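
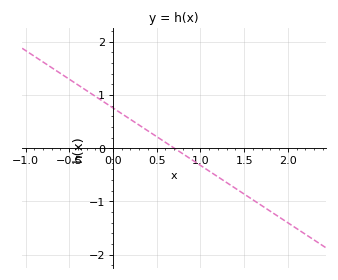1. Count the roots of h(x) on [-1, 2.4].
1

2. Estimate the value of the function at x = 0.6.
0.108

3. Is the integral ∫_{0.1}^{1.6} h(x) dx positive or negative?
negative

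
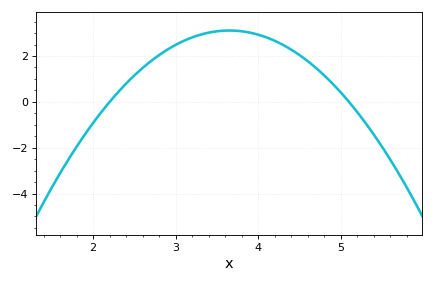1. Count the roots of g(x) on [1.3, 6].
2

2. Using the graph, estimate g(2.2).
0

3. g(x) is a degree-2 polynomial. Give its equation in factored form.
y = -1.48(x - 2.2)(x - 5.1)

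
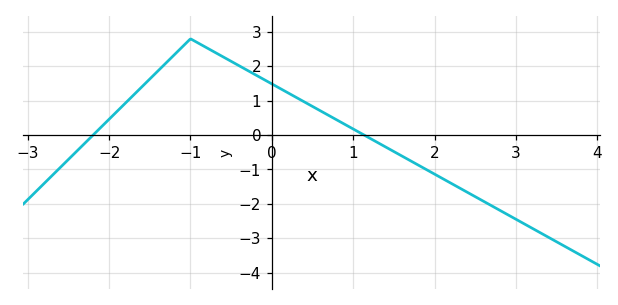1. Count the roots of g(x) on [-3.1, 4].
2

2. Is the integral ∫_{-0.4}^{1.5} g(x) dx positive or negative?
positive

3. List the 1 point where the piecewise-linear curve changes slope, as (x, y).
(-1, 2.8)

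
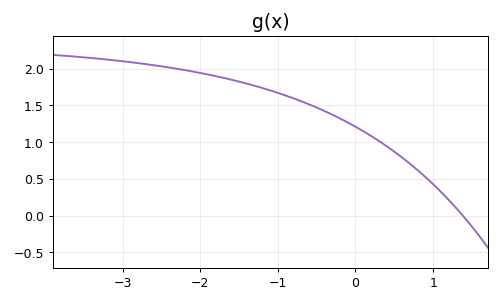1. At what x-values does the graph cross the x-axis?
1.4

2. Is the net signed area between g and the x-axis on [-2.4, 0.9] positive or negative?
positive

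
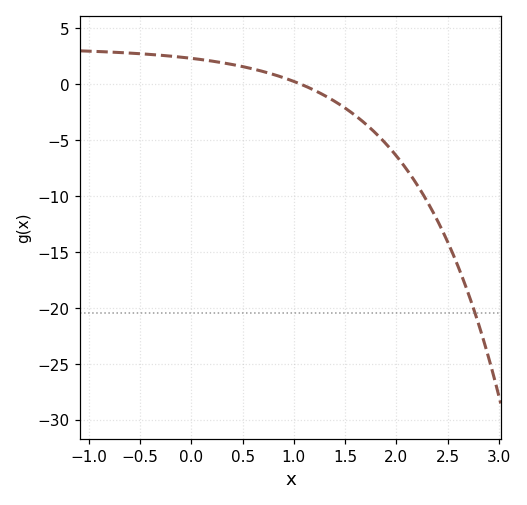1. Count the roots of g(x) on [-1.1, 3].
1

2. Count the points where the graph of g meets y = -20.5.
1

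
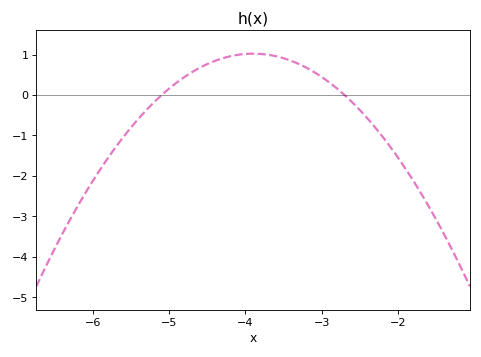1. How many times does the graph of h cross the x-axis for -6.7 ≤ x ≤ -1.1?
2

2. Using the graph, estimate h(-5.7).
-1.28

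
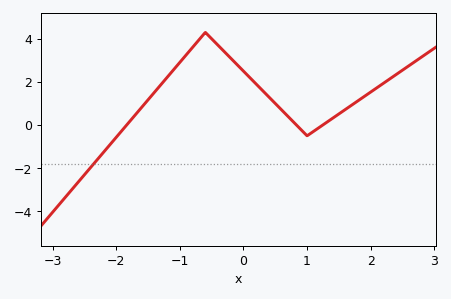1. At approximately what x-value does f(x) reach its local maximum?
-0.601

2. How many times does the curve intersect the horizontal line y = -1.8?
1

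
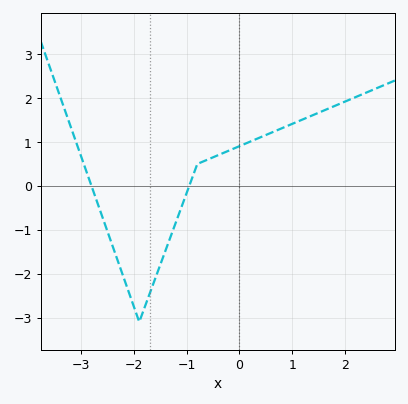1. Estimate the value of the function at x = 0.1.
1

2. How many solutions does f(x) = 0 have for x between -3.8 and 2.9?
2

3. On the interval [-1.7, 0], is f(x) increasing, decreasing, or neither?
increasing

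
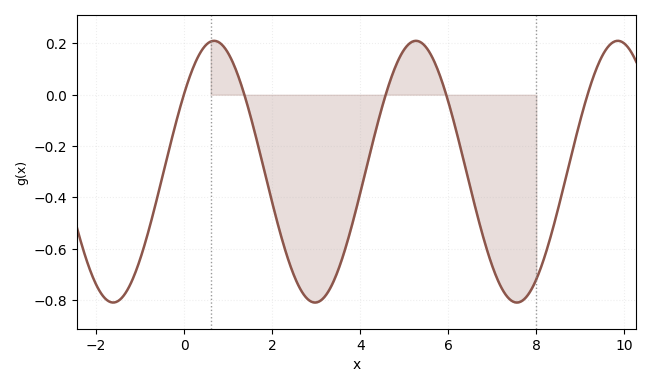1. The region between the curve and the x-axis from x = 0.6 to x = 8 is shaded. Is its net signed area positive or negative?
negative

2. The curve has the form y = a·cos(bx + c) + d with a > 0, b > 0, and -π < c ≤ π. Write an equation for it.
y = 0.51cos(1.4x - 0.93) - 0.3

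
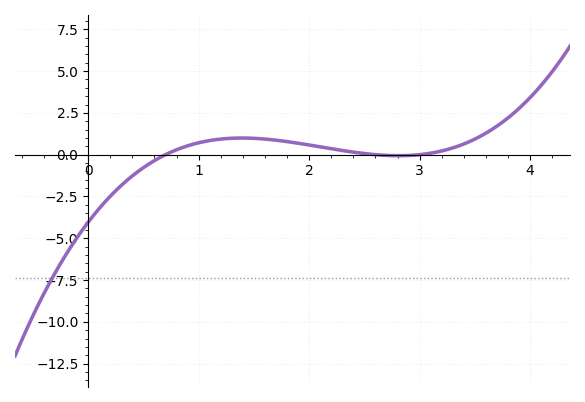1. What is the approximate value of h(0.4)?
-1.27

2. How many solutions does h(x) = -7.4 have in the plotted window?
1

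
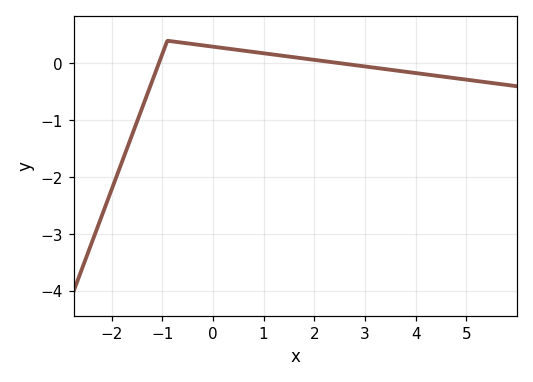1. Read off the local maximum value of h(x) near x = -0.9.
0.4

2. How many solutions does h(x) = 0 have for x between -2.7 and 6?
2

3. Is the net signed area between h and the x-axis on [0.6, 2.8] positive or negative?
positive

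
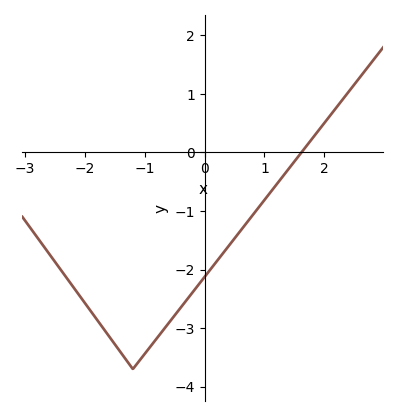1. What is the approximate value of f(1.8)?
0.2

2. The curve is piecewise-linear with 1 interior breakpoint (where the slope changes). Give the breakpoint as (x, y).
(-1.2, -3.7)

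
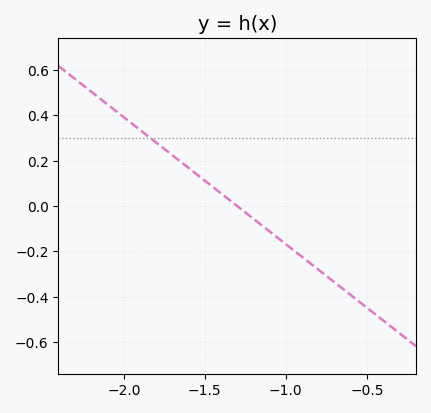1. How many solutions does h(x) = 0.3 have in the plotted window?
1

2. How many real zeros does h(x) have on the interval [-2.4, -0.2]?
1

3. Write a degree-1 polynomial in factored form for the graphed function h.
y = -0.56(x + 1.3)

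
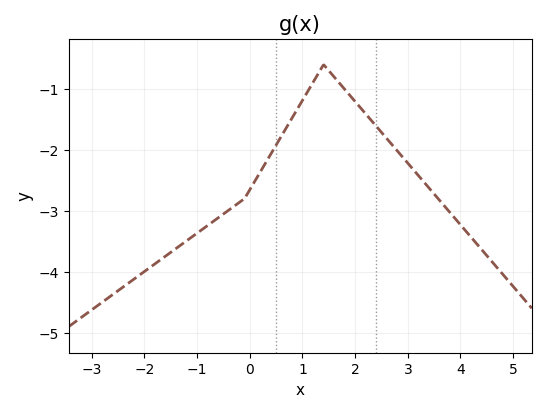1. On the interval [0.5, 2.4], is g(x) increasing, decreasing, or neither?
neither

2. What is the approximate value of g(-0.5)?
-3.1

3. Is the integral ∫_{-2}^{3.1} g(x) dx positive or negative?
negative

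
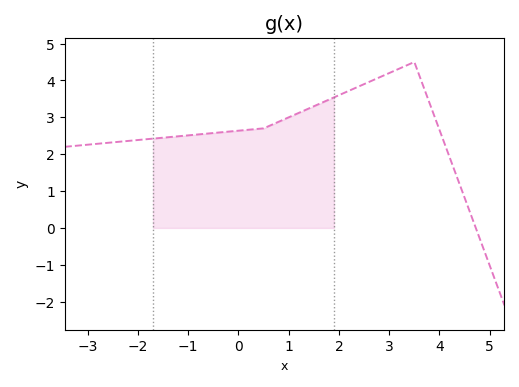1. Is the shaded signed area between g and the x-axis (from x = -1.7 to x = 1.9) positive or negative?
positive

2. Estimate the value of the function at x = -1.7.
2.4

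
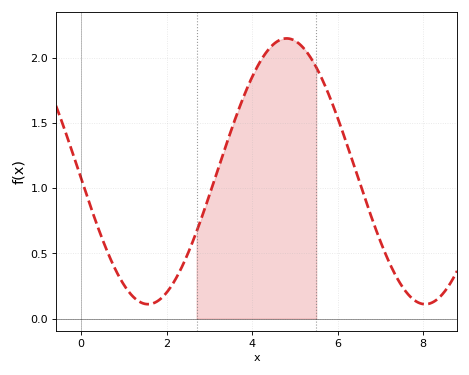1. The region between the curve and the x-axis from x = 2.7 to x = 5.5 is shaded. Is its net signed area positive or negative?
positive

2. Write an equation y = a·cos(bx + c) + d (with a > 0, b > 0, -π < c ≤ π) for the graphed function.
y = 1.02cos(0.97x + 1.62) + 1.13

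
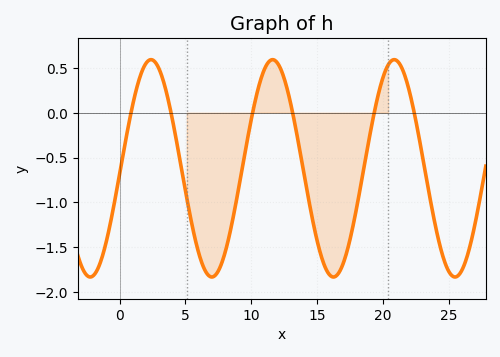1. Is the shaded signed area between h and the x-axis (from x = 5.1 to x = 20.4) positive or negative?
negative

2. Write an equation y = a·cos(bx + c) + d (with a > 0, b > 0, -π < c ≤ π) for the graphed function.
y = 1.21cos(0.68x - 1.6) - 0.62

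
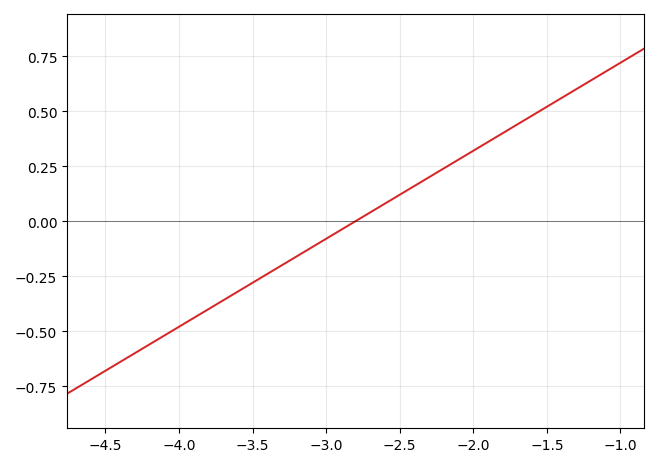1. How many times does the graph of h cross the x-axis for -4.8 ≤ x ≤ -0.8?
1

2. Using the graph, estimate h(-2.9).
-0.04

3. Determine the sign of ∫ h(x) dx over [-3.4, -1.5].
positive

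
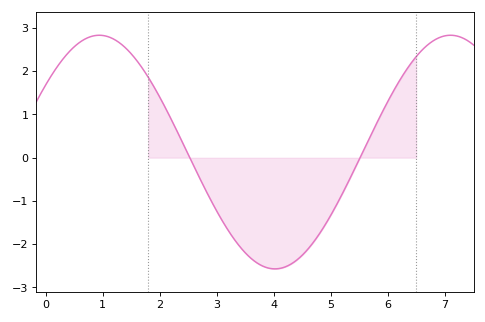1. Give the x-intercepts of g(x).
2.6, 5.6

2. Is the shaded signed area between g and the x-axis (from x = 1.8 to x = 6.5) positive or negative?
negative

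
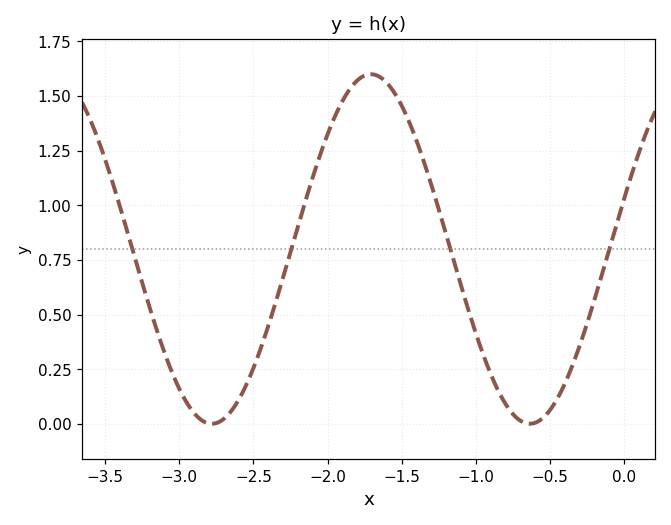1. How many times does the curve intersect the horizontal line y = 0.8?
4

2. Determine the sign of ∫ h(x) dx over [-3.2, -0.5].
positive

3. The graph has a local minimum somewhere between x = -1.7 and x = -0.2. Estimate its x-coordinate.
-0.636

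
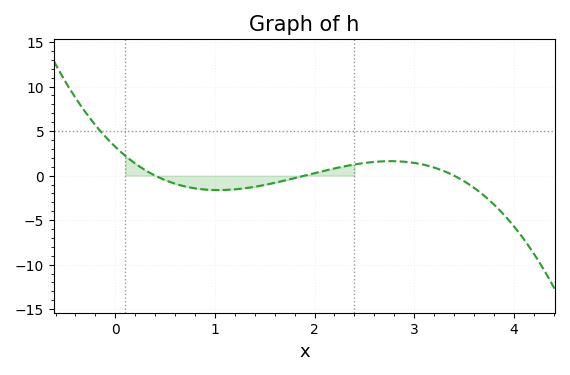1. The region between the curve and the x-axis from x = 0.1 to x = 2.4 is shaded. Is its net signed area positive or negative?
negative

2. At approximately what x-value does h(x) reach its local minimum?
1.03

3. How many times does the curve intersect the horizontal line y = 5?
1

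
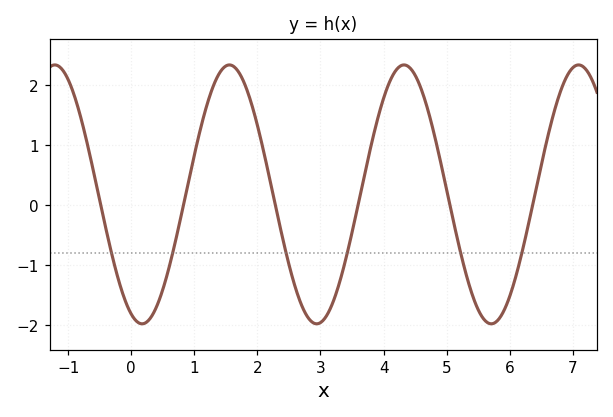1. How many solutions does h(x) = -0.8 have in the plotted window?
6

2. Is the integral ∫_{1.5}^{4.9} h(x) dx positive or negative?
positive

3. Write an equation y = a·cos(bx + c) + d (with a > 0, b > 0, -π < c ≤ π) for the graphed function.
y = 2.16cos(2.27x + 2.75) + 0.18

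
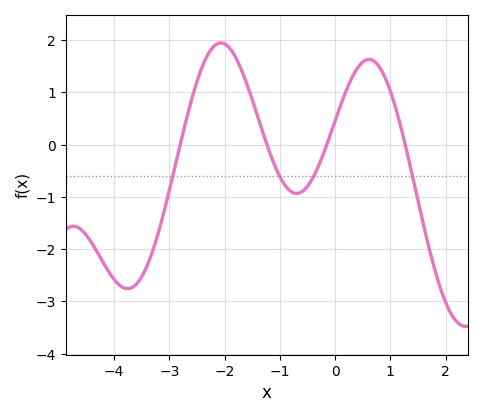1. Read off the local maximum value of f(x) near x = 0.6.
1.63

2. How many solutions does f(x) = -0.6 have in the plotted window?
4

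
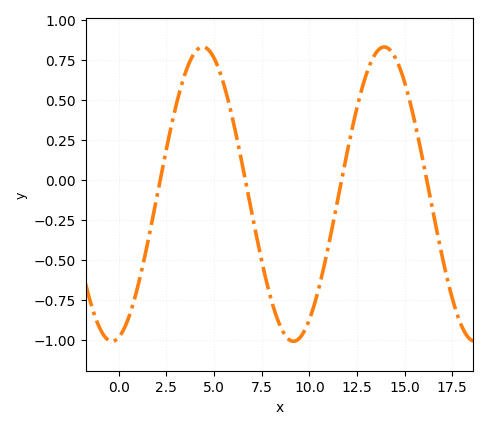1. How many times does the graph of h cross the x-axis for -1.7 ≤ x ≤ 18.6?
4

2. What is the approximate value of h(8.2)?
-0.85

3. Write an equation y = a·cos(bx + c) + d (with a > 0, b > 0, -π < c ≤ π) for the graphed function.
y = 0.92cos(0.66x - 2.9) - 0.09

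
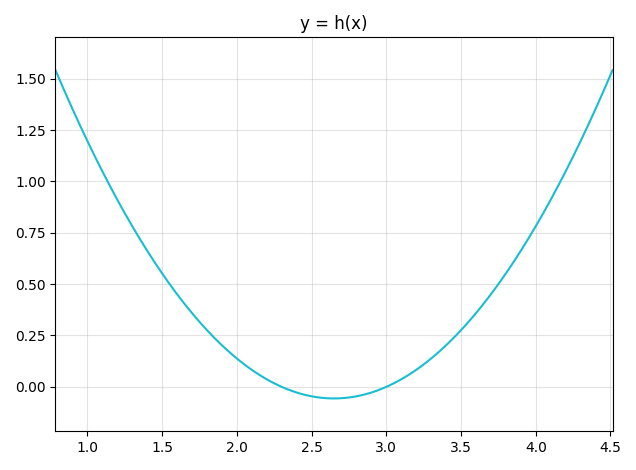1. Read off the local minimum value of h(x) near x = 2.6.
-0.06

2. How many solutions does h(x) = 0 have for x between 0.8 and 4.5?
2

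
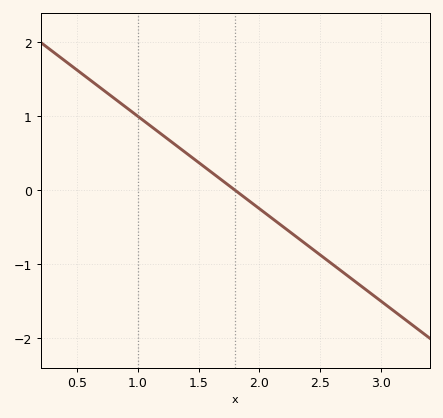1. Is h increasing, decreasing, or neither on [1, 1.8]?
decreasing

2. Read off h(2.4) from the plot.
-0.8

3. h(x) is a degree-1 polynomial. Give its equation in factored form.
y = -1.25(x - 1.8)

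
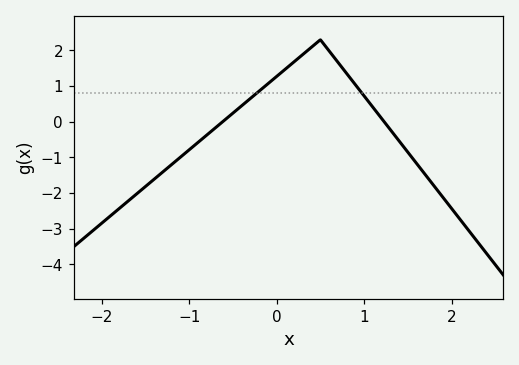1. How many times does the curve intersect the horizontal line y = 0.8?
2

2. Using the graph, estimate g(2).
-2.43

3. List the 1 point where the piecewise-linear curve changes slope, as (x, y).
(0.5, 2.3)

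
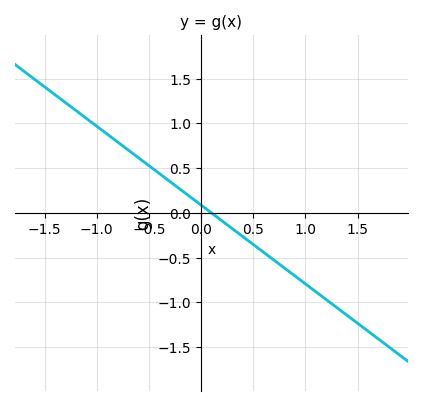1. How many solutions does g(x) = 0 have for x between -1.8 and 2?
1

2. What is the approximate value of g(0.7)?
-0.55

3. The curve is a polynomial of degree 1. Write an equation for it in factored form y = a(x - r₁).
y = -0.88(x - 0.1)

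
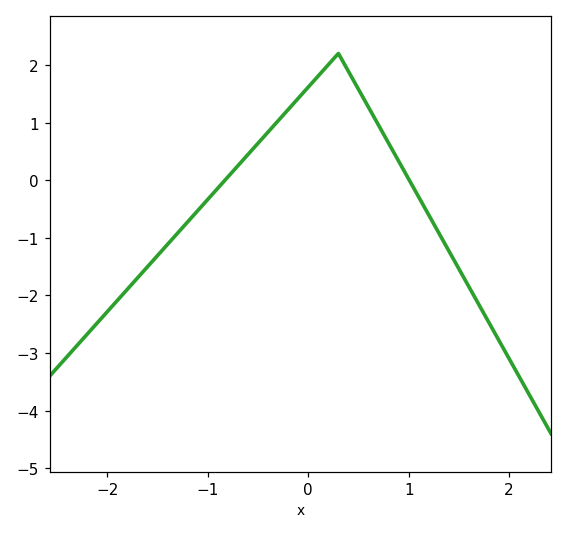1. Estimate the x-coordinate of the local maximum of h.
0.301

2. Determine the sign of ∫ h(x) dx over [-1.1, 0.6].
positive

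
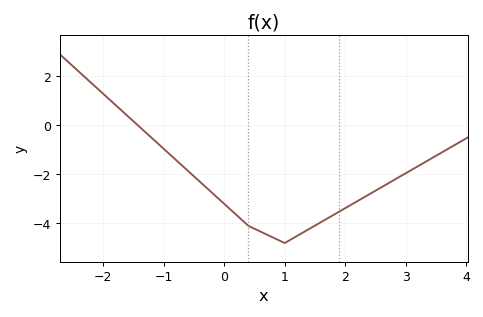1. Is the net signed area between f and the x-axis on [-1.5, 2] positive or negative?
negative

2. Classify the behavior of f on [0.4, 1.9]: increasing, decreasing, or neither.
neither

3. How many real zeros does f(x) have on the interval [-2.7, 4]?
1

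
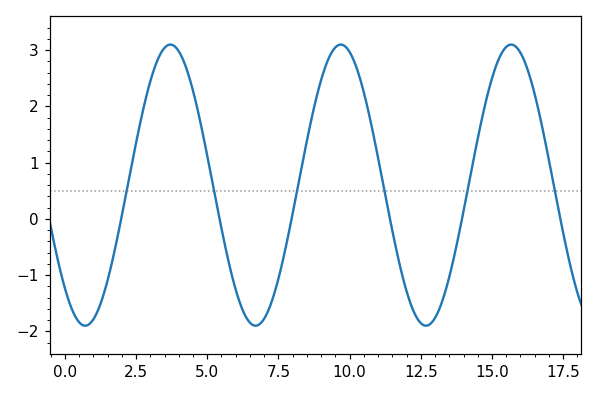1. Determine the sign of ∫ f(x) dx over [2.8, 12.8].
positive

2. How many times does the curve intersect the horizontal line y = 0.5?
6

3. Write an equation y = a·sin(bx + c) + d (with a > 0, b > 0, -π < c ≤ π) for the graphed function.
y = 2.5sin(1.1x - 2.3) + 0.6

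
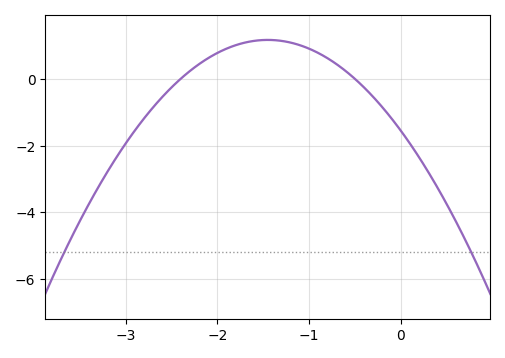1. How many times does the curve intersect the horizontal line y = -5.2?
2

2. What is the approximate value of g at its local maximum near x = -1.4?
1.16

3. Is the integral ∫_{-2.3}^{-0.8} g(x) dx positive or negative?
positive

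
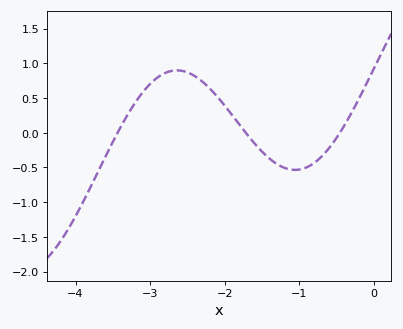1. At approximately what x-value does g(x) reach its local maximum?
-2.64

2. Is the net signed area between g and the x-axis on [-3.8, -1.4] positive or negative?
positive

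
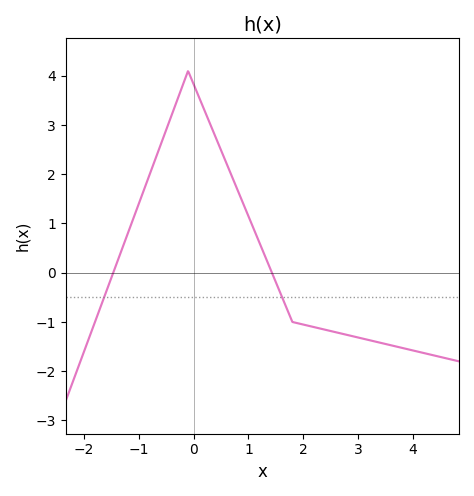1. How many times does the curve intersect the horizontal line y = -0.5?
2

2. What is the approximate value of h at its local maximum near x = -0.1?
4.1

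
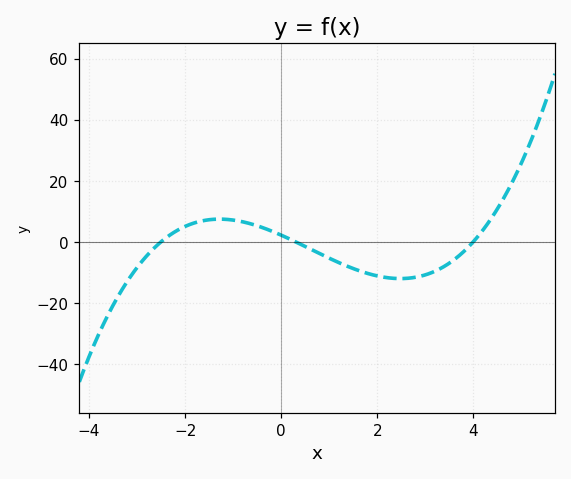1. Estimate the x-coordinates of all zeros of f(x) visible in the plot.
-2.4, 0.4, 4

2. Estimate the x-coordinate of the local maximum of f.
-1.2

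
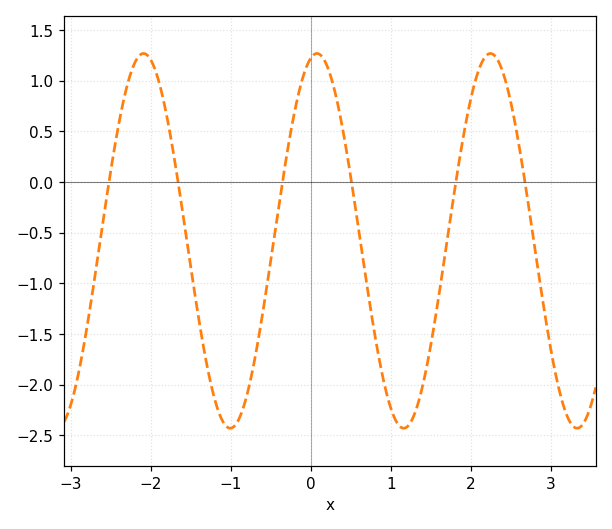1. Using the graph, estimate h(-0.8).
-2.1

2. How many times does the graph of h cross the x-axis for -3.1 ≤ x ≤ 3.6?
6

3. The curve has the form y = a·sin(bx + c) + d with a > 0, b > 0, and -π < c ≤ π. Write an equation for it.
y = 1.85sin(2.9x + 1.3) - 0.58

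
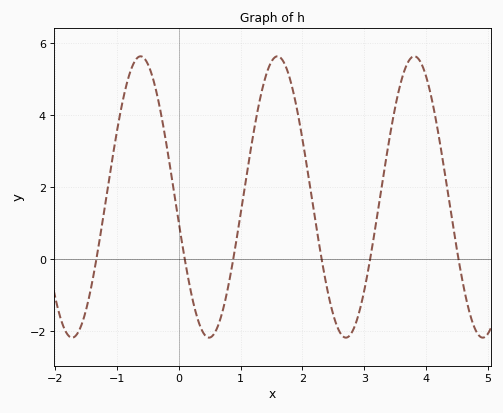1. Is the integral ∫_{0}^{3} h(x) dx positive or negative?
positive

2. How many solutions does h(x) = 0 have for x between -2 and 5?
6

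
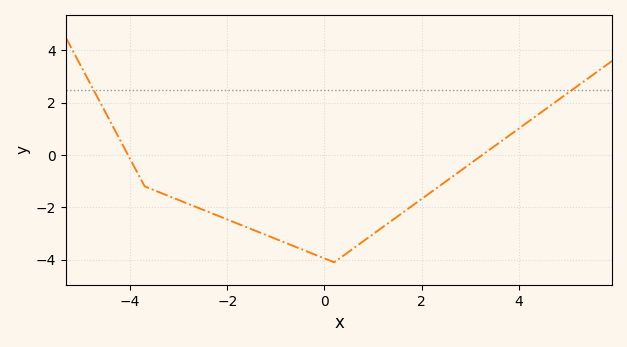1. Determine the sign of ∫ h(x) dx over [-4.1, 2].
negative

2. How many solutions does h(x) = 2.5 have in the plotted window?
2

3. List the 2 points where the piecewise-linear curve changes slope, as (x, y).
(-3.7, -1.2); (0.2, -4.1)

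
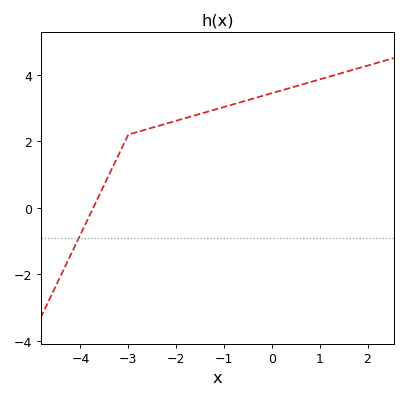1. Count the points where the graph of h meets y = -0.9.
1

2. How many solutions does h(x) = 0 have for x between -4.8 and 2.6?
1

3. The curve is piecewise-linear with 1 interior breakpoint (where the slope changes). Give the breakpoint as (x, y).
(-3, 2.2)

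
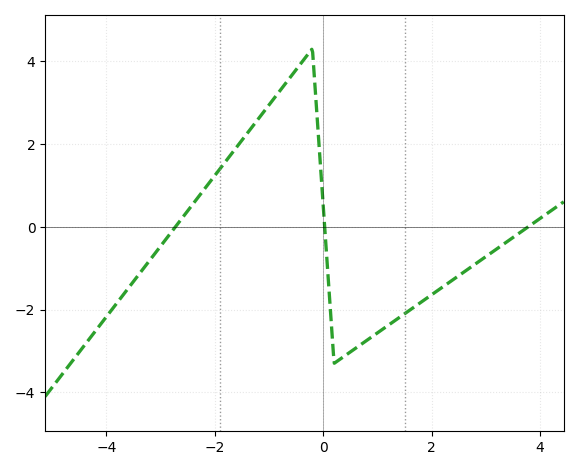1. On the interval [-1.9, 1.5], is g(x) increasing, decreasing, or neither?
neither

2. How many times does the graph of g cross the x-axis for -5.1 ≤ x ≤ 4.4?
3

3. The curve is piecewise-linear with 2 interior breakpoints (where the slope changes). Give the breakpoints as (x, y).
(-0.2, 4.3); (0.2, -3.3)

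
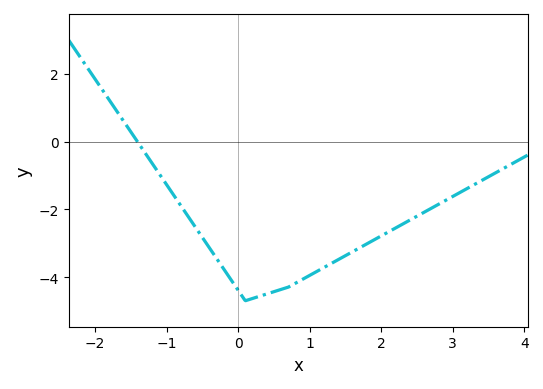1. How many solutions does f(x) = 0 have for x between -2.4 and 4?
1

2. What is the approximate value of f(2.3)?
-2.43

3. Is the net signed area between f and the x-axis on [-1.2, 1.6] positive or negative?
negative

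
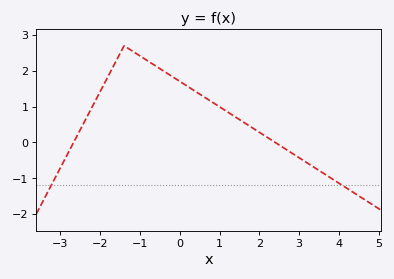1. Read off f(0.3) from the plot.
1.49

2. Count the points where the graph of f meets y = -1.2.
2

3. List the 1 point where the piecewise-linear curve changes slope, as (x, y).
(-1.4, 2.7)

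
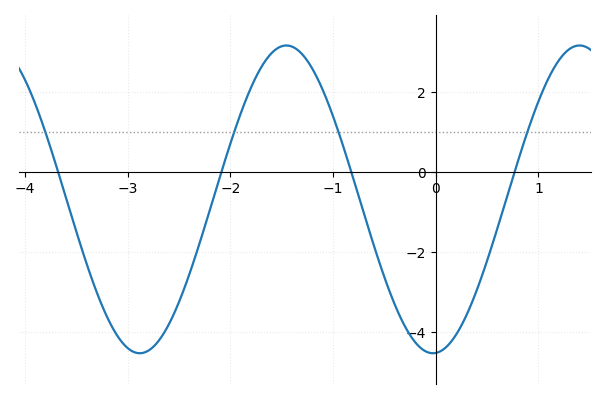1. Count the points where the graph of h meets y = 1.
4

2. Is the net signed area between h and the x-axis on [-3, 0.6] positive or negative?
negative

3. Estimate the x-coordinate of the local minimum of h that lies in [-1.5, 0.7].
-0.027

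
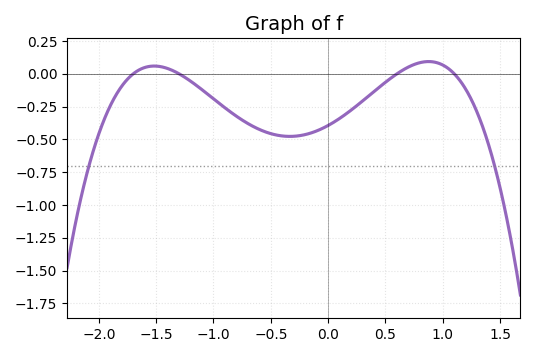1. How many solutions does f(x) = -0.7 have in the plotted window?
2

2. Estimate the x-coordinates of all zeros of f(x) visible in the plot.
-1.7, -1.3, 0.6, 1.1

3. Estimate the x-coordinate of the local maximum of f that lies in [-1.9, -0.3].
-1.52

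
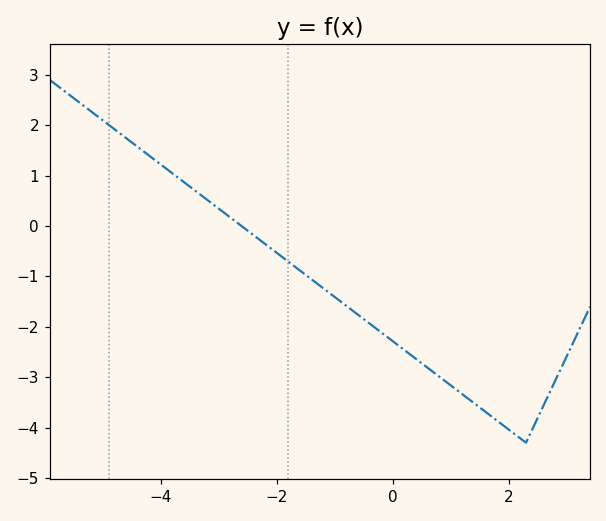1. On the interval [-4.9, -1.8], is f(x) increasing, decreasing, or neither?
decreasing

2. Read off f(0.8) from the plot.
-3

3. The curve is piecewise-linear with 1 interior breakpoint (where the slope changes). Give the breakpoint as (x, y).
(2.3, -4.3)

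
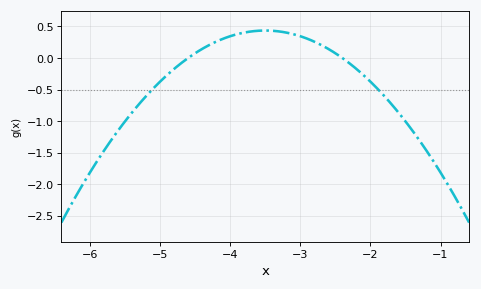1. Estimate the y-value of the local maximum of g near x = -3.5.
0.436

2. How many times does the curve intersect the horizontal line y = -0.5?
2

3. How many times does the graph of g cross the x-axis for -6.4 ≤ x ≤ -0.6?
2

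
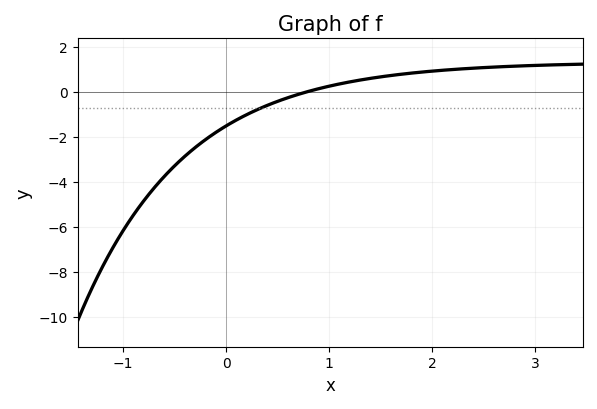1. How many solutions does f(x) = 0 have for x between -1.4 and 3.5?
1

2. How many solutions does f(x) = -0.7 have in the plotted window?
1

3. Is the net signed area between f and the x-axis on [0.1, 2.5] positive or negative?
positive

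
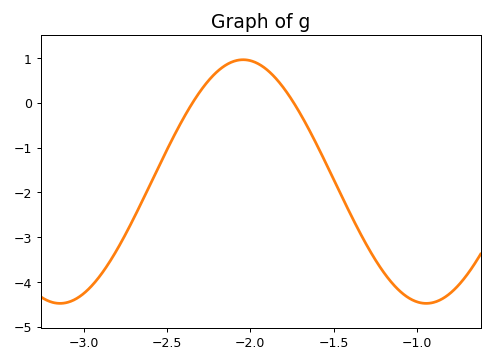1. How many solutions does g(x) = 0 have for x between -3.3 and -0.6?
2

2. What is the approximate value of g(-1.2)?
-3.79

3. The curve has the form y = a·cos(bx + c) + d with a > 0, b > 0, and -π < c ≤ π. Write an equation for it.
y = 2.72cos(2.86x - 0.44) - 1.76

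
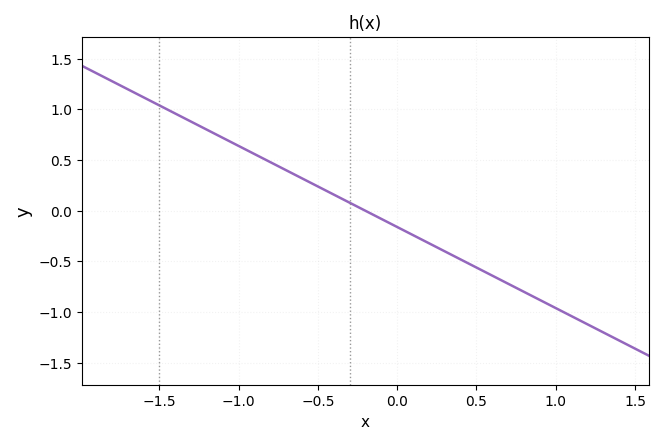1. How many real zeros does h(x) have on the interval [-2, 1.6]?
1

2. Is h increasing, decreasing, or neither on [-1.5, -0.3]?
decreasing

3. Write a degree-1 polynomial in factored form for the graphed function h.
y = -0.8(x + 0.2)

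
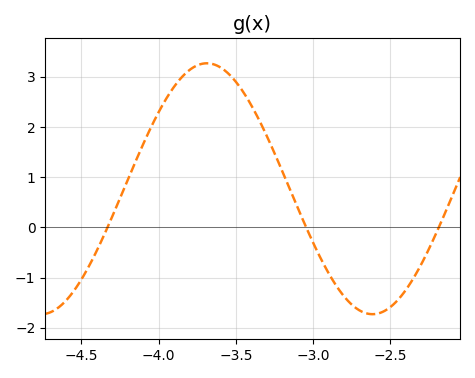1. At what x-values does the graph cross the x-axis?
-4.33, -3.04, -2.19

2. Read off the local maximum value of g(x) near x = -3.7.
3.27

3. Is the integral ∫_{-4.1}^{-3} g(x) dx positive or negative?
positive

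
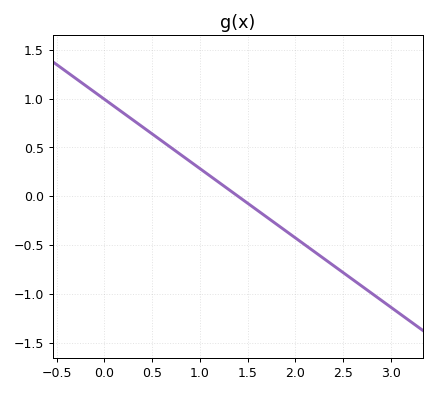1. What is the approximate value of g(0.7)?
0.497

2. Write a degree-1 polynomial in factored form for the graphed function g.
y = -0.71(x - 1.4)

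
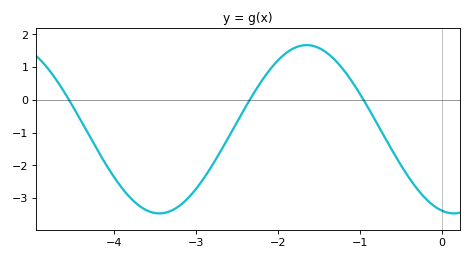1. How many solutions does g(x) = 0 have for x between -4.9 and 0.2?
3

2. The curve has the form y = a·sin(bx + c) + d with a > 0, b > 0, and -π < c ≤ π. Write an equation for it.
y = 2.57sin(1.8x - 1.8) - 0.9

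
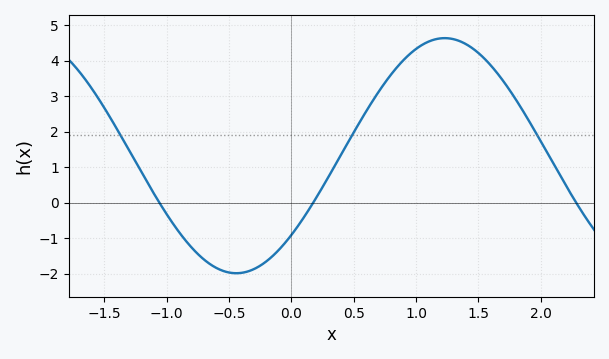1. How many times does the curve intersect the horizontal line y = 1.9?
3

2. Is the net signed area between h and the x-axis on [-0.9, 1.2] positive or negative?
positive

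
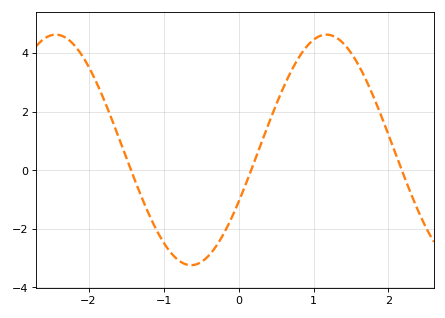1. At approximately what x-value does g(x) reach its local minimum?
-0.6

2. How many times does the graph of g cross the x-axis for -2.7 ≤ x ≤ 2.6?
3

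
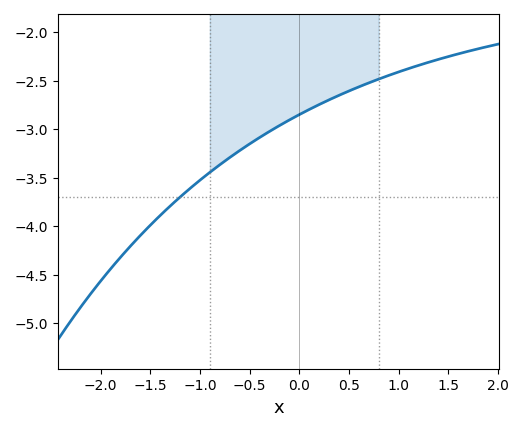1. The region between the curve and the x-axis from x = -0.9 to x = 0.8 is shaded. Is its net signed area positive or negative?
negative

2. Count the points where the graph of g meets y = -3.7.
1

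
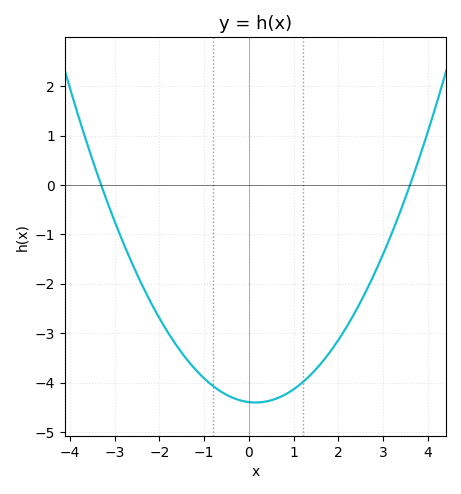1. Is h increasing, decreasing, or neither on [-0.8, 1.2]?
neither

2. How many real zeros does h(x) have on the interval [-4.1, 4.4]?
2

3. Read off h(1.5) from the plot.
-3.73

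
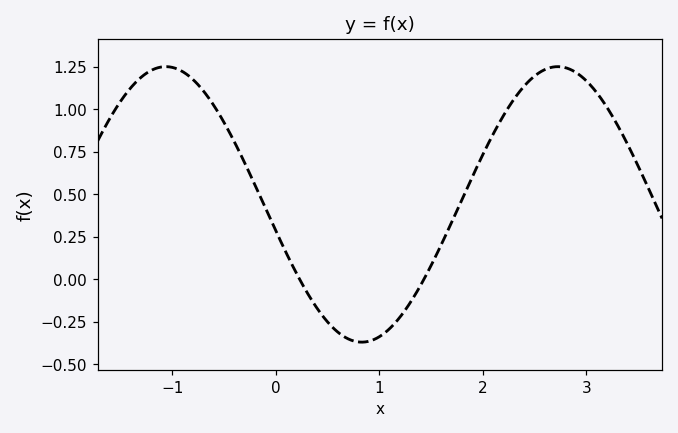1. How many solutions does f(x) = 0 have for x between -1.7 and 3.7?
2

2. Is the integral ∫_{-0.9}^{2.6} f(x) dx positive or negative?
positive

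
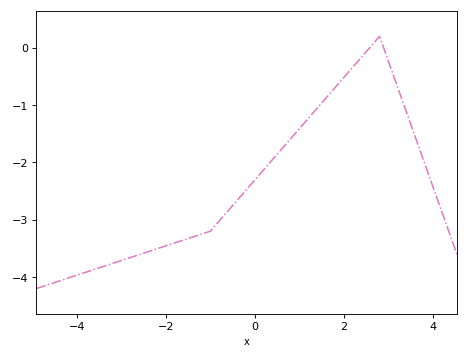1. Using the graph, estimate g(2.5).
-0.1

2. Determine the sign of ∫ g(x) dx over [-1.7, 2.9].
negative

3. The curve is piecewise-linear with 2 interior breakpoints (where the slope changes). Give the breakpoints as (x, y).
(-1, -3.2); (2.8, 0.2)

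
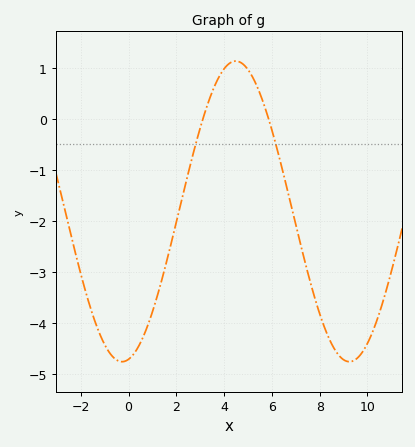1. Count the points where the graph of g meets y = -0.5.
2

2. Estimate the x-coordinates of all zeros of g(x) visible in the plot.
3.11, 5.86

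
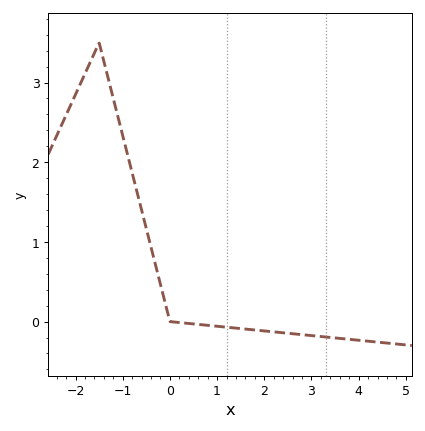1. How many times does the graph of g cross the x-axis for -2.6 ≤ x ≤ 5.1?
1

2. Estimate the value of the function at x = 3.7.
-0.2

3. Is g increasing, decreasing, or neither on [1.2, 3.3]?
decreasing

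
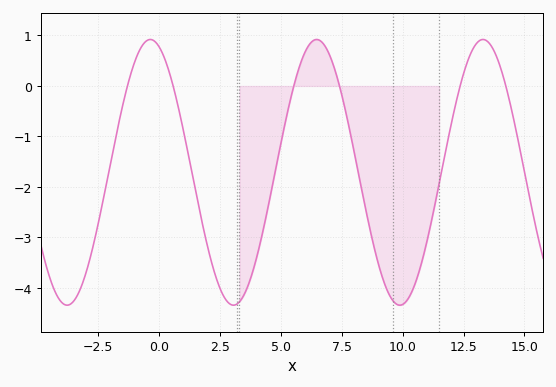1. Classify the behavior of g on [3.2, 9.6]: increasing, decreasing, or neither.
neither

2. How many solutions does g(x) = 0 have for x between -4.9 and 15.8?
6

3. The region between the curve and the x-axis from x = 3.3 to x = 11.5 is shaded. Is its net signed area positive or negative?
negative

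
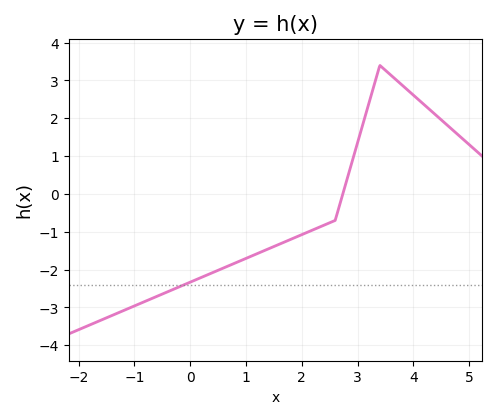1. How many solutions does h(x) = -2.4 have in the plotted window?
1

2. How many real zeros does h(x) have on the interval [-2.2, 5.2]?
1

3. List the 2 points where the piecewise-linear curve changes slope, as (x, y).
(2.6, -0.7); (3.4, 3.4)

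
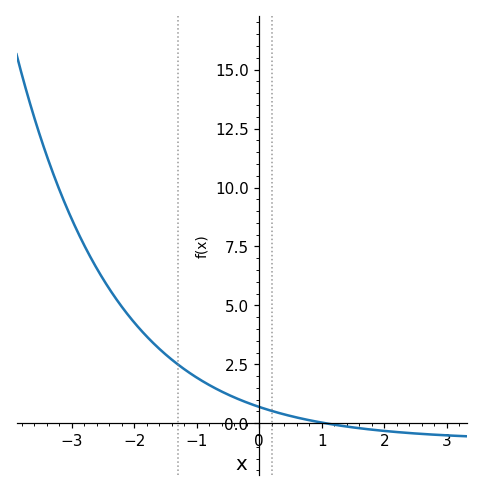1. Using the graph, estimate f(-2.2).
4.95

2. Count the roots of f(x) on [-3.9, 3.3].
1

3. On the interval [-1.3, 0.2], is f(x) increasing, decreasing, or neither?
decreasing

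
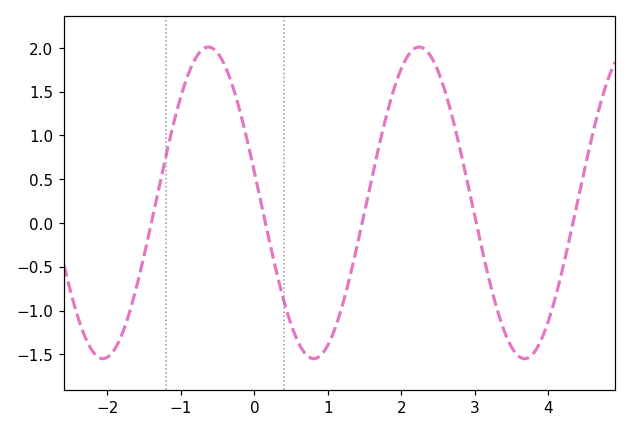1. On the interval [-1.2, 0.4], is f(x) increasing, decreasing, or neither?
neither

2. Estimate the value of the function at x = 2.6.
1.5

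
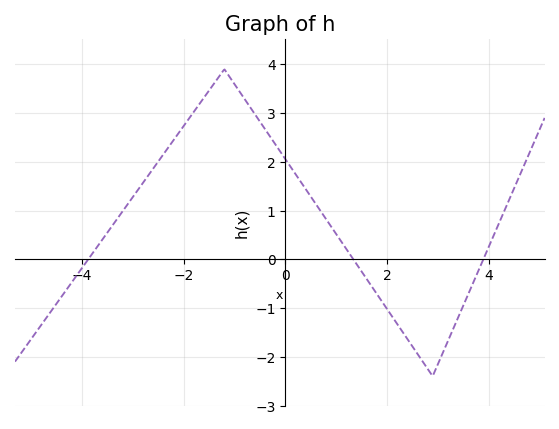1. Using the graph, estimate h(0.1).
1.9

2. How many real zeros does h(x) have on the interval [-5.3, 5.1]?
3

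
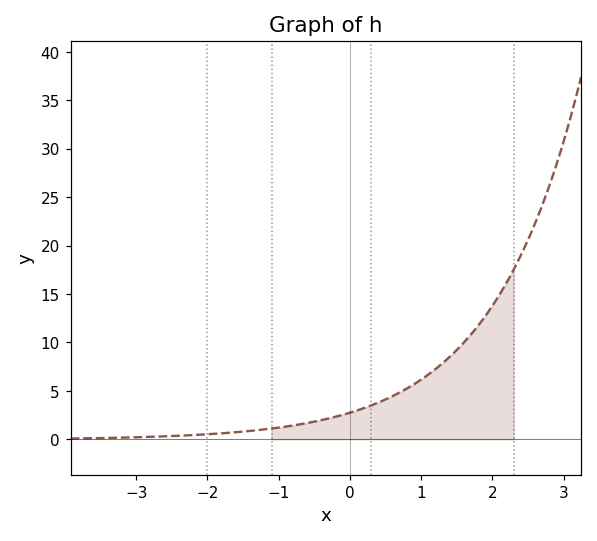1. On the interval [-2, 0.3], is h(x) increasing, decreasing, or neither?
increasing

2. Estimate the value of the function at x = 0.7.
4.83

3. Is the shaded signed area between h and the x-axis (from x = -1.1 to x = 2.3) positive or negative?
positive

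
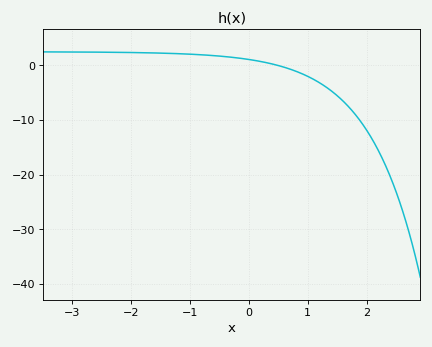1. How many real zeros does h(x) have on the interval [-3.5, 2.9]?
1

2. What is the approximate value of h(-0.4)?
2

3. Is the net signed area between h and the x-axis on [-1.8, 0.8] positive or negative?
positive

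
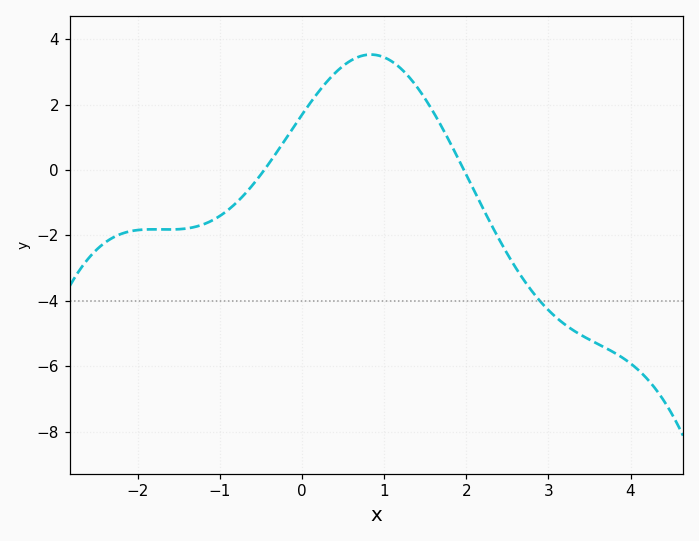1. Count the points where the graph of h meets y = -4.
1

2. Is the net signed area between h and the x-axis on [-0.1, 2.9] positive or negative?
positive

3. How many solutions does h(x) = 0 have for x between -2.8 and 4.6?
2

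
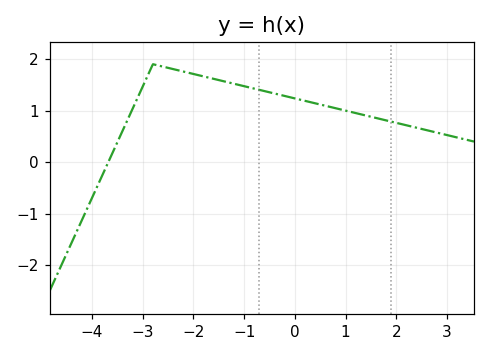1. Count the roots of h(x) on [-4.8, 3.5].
1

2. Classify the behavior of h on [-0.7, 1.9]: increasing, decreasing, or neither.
decreasing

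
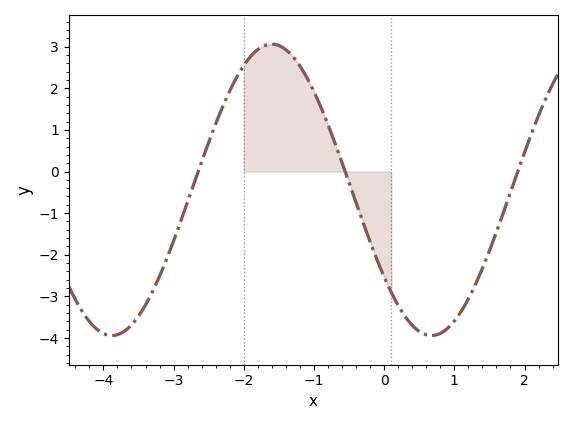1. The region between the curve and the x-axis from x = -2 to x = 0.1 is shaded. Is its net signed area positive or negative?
positive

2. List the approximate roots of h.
-2.65, -0.556, 1.9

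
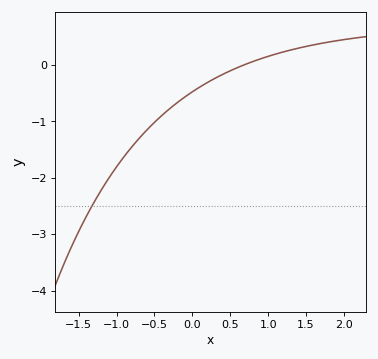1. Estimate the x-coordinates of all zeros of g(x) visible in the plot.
0.689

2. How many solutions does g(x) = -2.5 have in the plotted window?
1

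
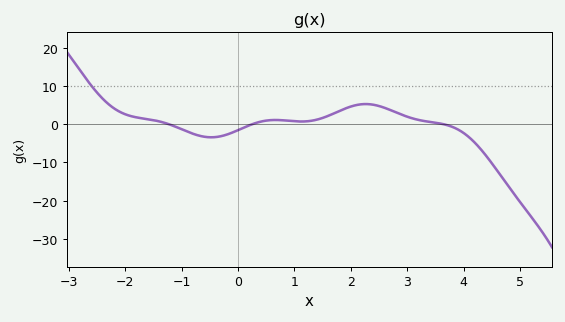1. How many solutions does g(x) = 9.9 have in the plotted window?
1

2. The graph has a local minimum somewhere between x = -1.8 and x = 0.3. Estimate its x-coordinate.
-0.473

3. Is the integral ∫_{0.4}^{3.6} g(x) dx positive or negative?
positive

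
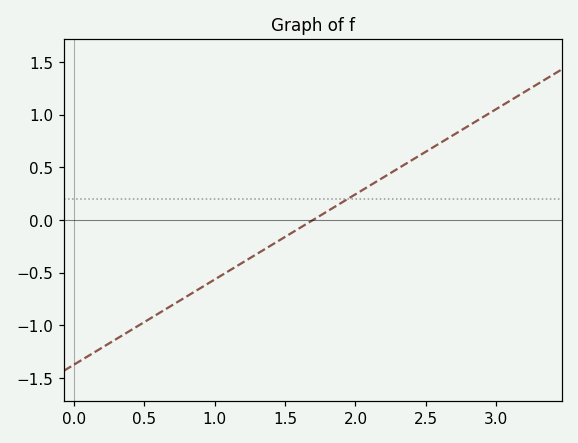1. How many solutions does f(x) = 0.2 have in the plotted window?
1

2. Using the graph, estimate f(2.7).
0.8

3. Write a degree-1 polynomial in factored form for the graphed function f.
y = 0.81(x - 1.7)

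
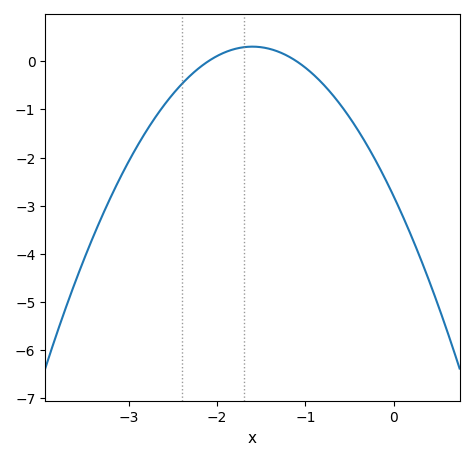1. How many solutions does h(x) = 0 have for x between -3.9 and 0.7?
2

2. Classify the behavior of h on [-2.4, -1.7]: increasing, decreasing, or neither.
increasing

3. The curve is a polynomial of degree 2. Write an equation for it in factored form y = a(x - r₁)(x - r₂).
y = -1.22(x + 2.1)(x + 1.1)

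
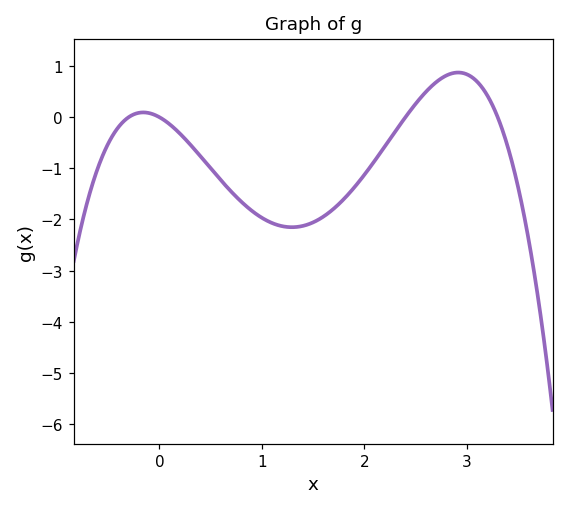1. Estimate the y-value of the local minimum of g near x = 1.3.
-2.2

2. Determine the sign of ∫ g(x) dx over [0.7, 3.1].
negative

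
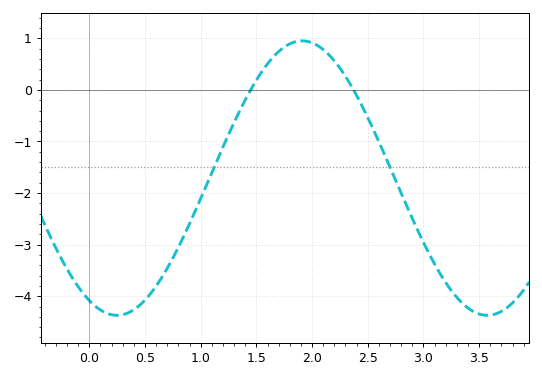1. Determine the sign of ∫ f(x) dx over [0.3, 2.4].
negative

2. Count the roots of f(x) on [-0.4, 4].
2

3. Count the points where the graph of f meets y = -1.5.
2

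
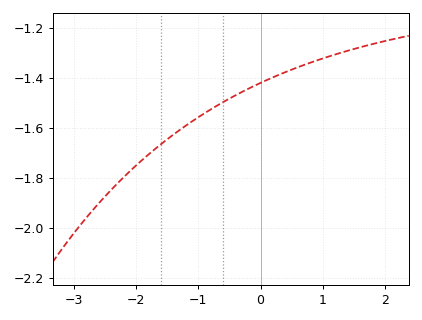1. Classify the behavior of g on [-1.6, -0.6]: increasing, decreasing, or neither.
increasing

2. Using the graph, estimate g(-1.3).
-1.61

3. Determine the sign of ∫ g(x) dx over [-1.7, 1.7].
negative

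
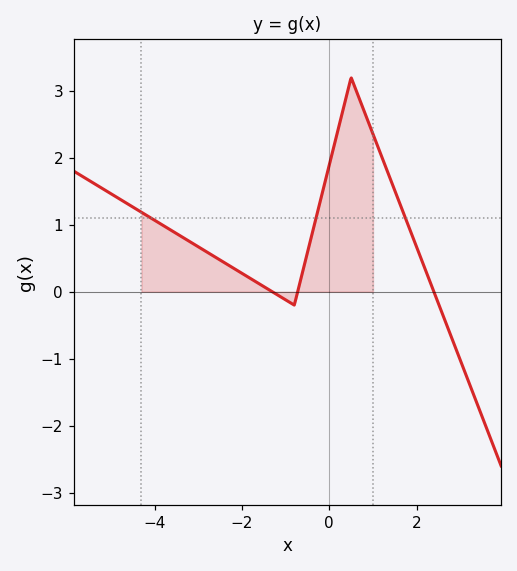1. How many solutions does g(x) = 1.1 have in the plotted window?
3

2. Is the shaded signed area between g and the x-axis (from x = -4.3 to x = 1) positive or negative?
positive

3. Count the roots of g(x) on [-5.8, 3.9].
3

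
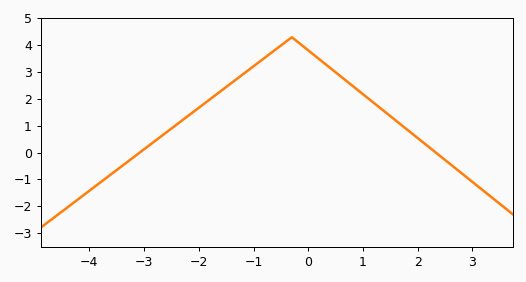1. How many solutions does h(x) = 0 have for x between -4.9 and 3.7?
2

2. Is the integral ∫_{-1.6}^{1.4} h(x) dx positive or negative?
positive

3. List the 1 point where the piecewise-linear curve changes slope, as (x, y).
(-0.3, 4.3)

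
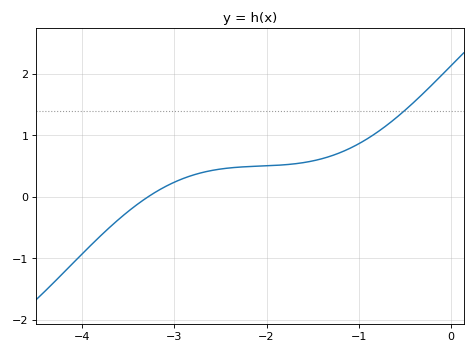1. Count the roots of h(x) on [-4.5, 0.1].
1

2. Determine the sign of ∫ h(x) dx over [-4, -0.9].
positive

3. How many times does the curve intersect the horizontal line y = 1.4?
1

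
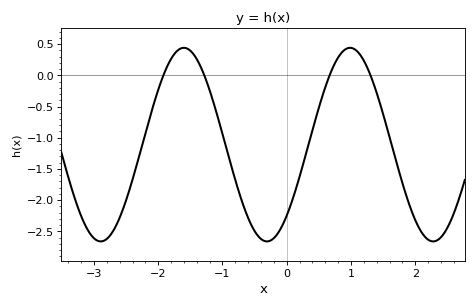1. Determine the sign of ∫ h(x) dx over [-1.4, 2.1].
negative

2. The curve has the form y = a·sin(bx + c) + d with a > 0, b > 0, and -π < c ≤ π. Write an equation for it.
y = 1.55sin(2.4x - 0.82) - 1.11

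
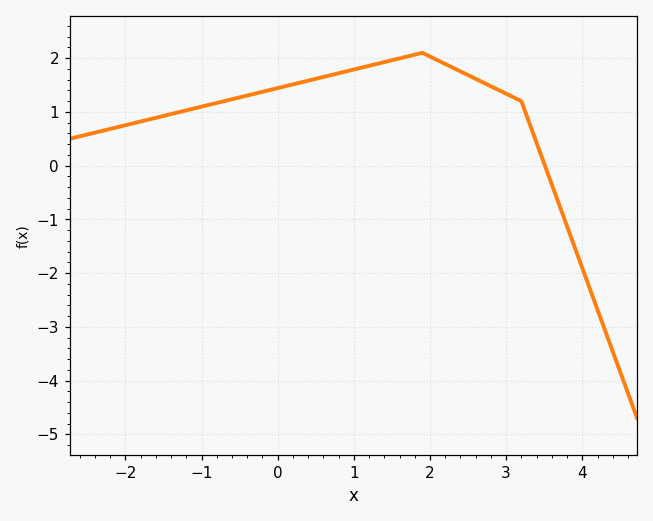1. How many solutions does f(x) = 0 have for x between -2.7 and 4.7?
1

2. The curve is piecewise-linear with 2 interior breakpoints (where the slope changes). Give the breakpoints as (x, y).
(1.9, 2.1); (3.2, 1.2)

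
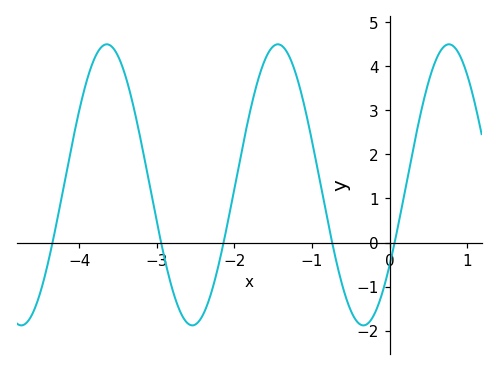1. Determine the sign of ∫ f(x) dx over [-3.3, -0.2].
positive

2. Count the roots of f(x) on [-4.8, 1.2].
5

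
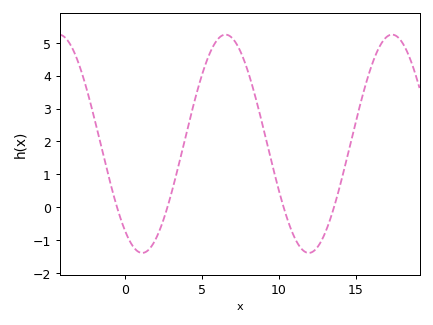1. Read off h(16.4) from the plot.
4.7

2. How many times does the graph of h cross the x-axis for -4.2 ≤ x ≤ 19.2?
4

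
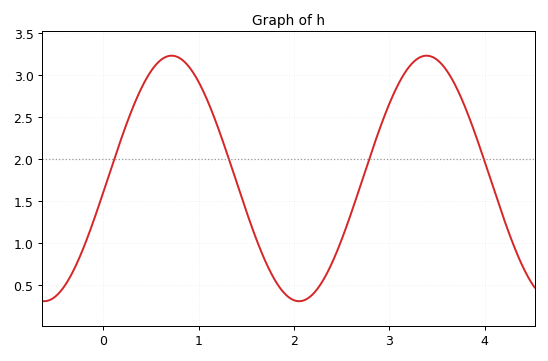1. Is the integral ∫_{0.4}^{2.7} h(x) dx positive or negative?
positive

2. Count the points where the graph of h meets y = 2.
4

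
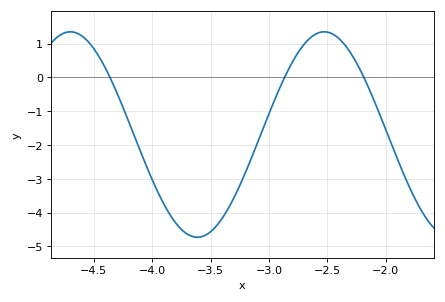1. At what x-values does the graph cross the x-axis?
-4.35, -2.85, -2.2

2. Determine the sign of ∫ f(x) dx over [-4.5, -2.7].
negative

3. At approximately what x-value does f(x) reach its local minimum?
-3.6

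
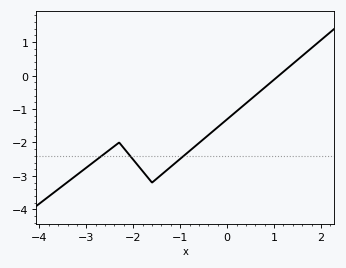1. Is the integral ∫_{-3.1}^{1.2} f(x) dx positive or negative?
negative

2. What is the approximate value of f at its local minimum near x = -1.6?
-3.2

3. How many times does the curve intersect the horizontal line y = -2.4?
3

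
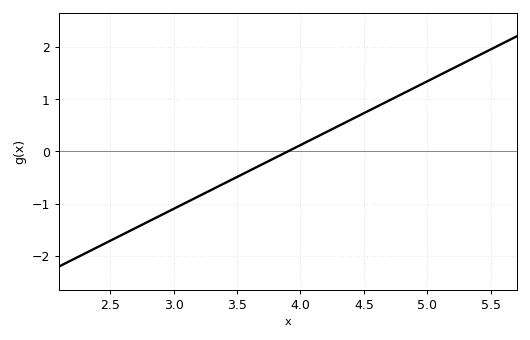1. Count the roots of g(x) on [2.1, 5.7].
1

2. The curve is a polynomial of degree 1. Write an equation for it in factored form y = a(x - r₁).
y = 1.22(x - 3.9)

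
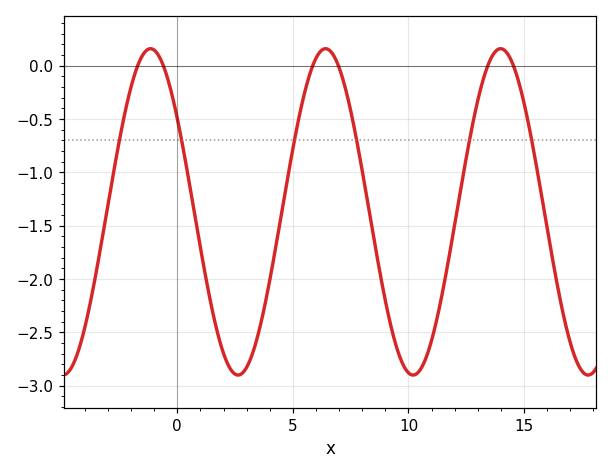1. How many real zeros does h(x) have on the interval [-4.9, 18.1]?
6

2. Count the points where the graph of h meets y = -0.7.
6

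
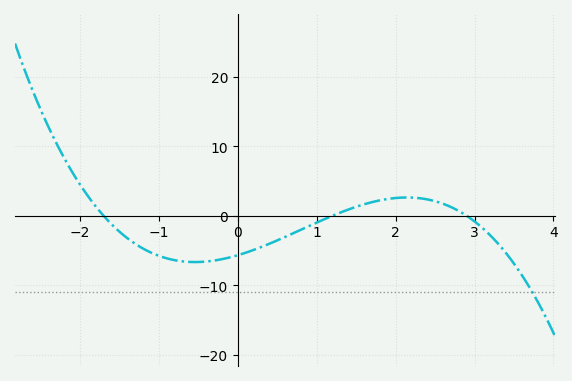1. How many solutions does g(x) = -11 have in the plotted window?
1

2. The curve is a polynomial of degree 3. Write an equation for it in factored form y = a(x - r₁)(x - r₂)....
y = -0.96(x + 1.7)(x - 1.2)(x - 2.9)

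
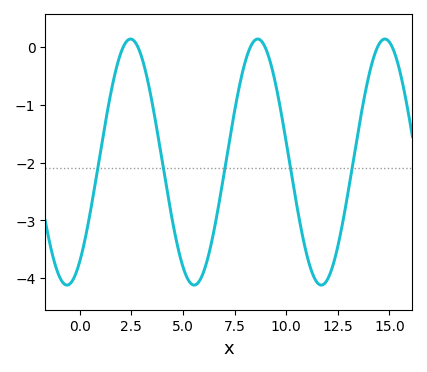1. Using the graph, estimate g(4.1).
-2.2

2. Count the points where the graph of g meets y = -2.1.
5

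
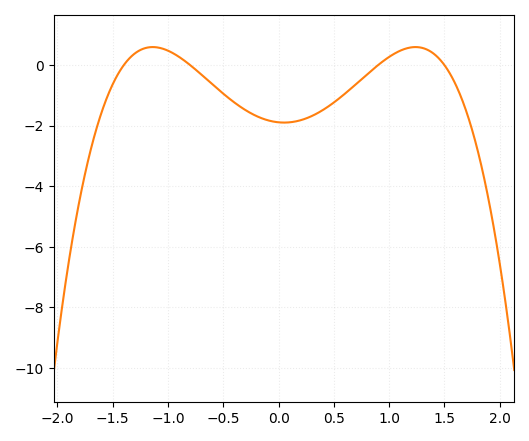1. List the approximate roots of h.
-1.4, -0.8, 0.9, 1.5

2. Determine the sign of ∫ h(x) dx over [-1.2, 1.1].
negative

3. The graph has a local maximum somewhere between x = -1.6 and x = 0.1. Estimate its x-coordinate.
-1.14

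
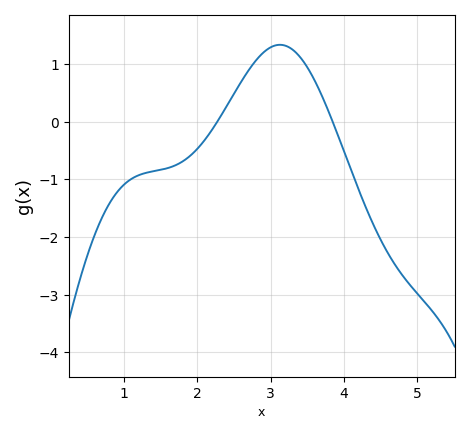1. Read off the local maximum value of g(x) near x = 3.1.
1.33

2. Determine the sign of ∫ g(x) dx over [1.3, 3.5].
positive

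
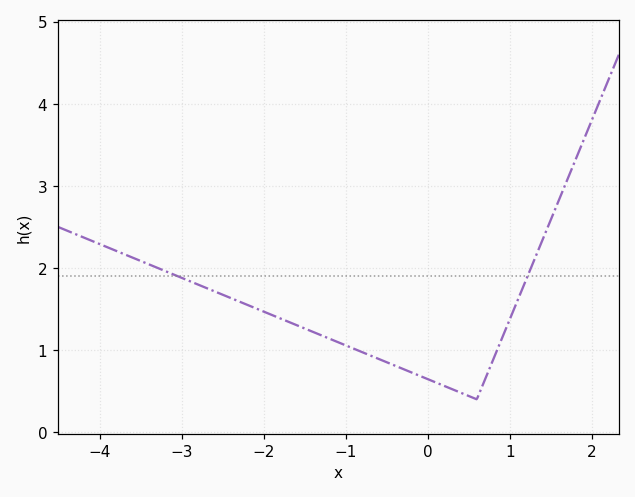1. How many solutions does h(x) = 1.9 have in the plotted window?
2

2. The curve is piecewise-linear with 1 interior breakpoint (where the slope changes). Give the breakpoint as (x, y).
(0.6, 0.4)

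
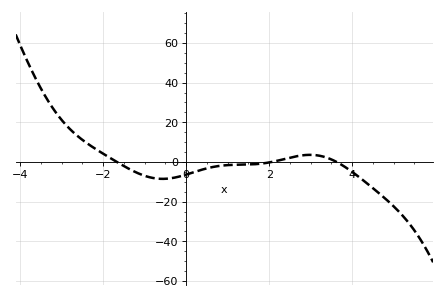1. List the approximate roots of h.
-1.6, 2, 3.6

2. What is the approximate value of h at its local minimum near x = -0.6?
-8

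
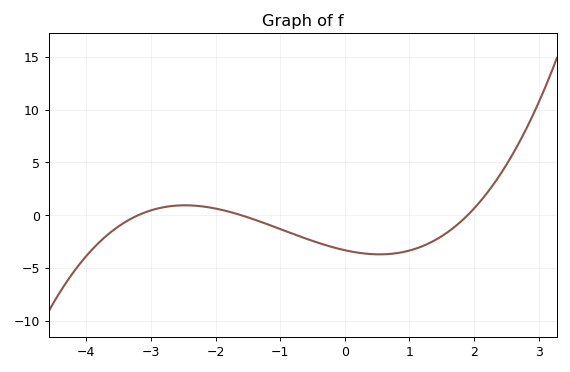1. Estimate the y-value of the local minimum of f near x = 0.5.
-3.5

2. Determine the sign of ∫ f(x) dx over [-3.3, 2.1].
negative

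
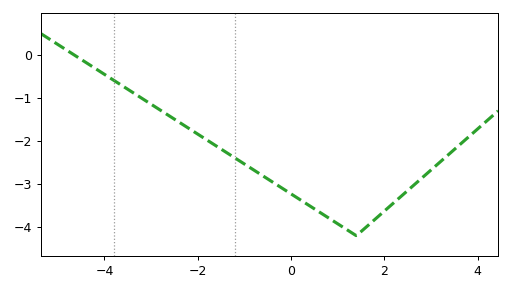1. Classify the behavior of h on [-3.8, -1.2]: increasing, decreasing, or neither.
decreasing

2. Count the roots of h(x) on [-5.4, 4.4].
1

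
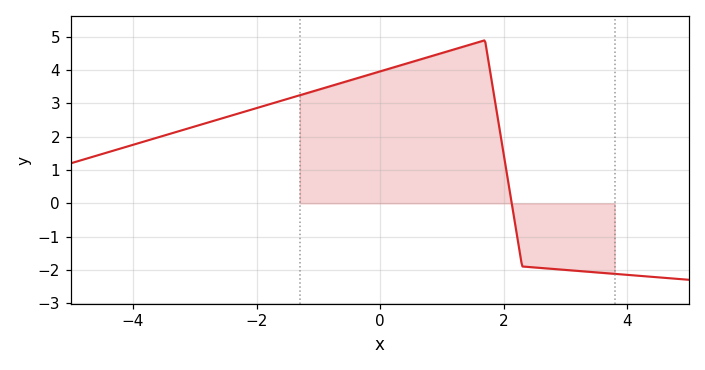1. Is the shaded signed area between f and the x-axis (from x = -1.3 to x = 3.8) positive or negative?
positive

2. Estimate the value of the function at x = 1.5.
4.8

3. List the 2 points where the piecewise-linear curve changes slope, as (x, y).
(1.7, 4.9); (2.3, -1.9)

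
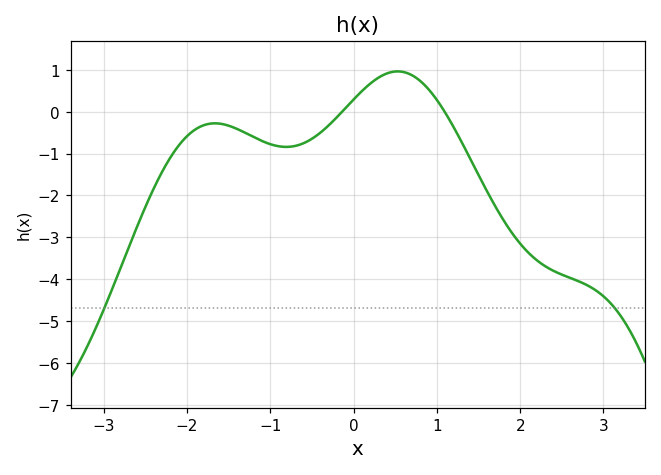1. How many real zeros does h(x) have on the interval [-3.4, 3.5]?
2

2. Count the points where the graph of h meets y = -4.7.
2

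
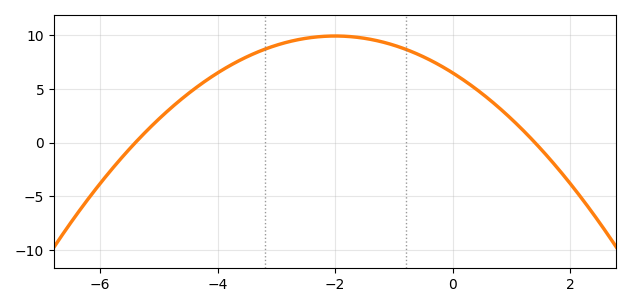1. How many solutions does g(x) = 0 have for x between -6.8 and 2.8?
2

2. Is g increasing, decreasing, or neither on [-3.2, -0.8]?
neither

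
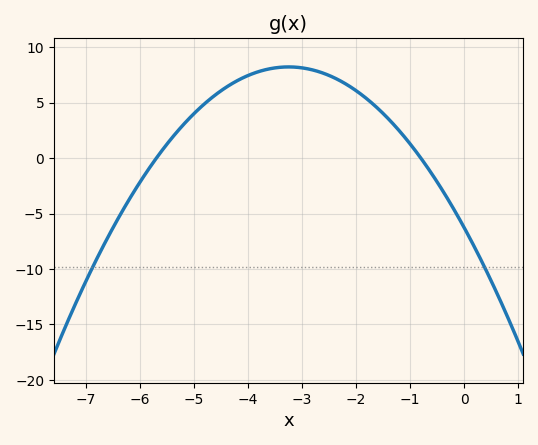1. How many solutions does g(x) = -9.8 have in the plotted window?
2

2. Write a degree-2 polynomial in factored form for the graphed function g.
y = -1.37(x + 5.7)(x + 0.8)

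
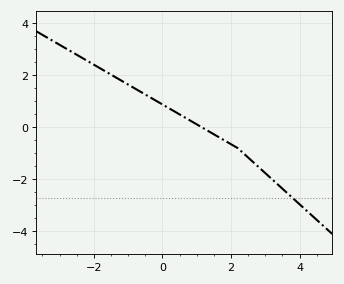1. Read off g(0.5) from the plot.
0.502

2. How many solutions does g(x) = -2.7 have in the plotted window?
1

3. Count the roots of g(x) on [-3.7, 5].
1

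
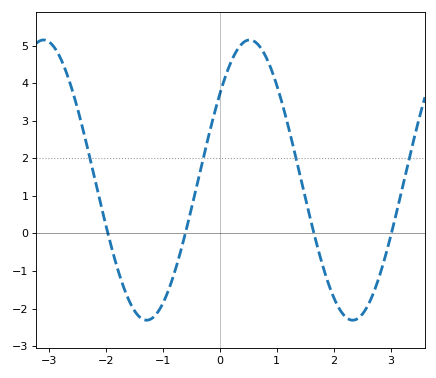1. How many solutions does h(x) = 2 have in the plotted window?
4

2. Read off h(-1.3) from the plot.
-2.3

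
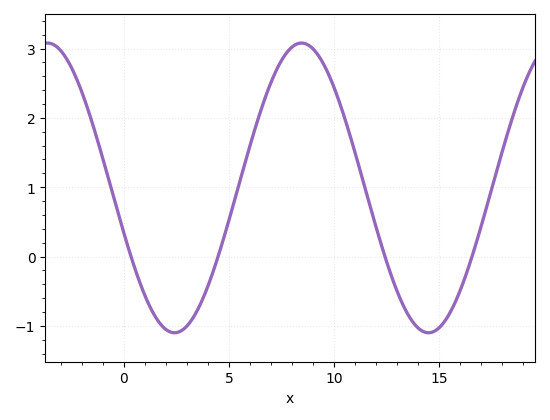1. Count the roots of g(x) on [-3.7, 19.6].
4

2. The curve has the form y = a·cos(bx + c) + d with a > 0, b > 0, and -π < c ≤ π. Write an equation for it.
y = 2.09cos(0.52x + 1.9) + 0.99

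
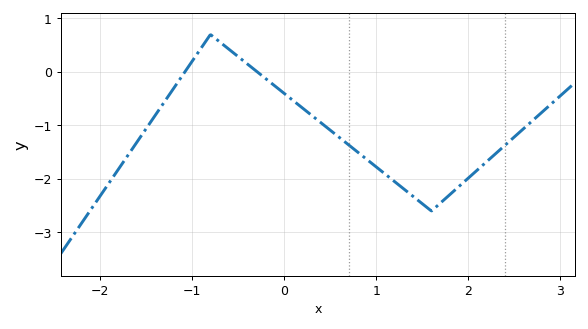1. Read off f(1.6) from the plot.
-2.6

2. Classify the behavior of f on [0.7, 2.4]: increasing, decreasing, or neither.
neither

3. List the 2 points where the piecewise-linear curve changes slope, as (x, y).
(-0.8, 0.7); (1.6, -2.6)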